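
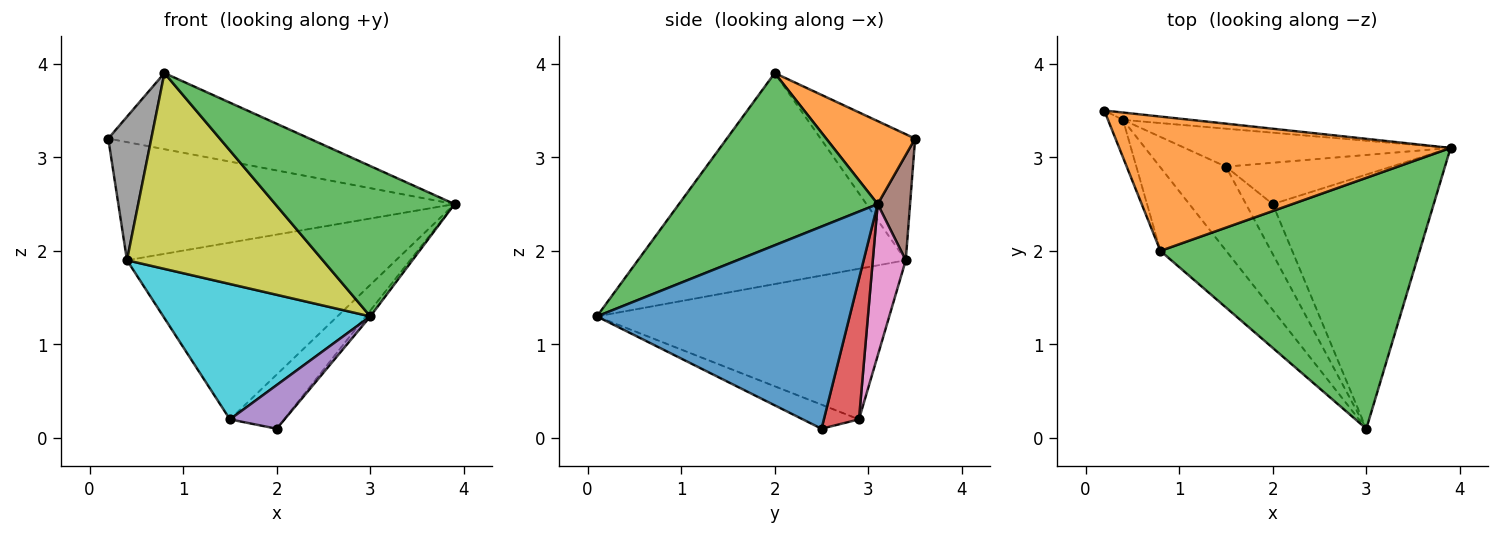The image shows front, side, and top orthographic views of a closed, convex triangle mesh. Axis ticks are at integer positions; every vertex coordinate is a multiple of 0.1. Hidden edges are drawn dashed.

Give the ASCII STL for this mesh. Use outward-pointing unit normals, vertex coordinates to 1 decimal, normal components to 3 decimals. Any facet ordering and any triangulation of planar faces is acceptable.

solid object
 facet normal 0.782 0.014 -0.623
  outer loop
   vertex 2.0 2.5 0.1
   vertex 3.9 3.1 2.5
   vertex 3.0 0.1 1.3
  endloop
 endfacet
 facet normal 0.213 0.482 0.850
  outer loop
   vertex 0.8 2.0 3.9
   vertex 3.9 3.1 2.5
   vertex 0.2 3.5 3.2
  endloop
 endfacet
 facet normal 0.495 -0.447 0.745
  outer loop
   vertex 0.8 2.0 3.9
   vertex 3.0 0.1 1.3
   vertex 3.9 3.1 2.5
  endloop
 endfacet
 facet normal 0.458 0.707 -0.539
  outer loop
   vertex 1.5 2.9 0.2
   vertex 3.9 3.1 2.5
   vertex 2.0 2.5 0.1
  endloop
 endfacet
 facet normal -0.561 -0.545 -0.623
  outer loop
   vertex 1.5 2.9 0.2
   vertex 2.0 2.5 0.1
   vertex 3.0 0.1 1.3
  endloop
 endfacet
 facet normal 0.096 0.993 -0.062
  outer loop
   vertex 0.4 3.4 1.9
   vertex 0.2 3.5 3.2
   vertex 3.9 3.1 2.5
  endloop
 endfacet
 facet normal 0.119 0.971 -0.209
  outer loop
   vertex 0.4 3.4 1.9
   vertex 3.9 3.1 2.5
   vertex 1.5 2.9 0.2
  endloop
 endfacet
 facet normal -0.905 -0.412 -0.107
  outer loop
   vertex 0.4 3.4 1.9
   vertex 0.8 2.0 3.9
   vertex 0.2 3.5 3.2
  endloop
 endfacet
 facet normal -0.783 -0.572 -0.244
  outer loop
   vertex 0.4 3.4 1.9
   vertex 3.0 0.1 1.3
   vertex 0.8 2.0 3.9
  endloop
 endfacet
 facet normal -0.768 -0.544 -0.337
  outer loop
   vertex 0.4 3.4 1.9
   vertex 1.5 2.9 0.2
   vertex 3.0 0.1 1.3
  endloop
 endfacet
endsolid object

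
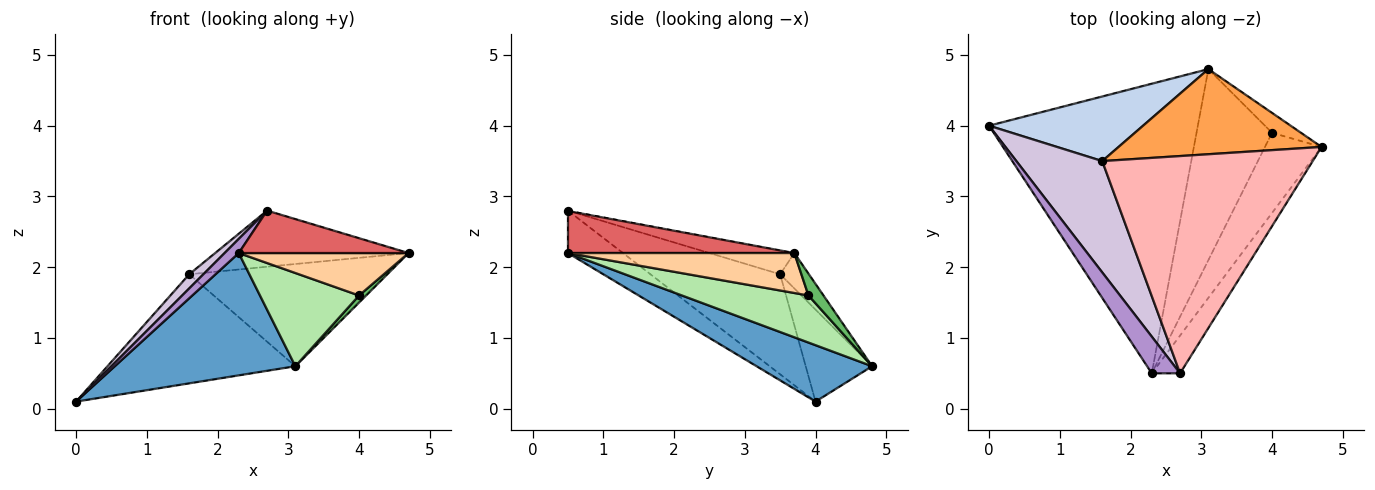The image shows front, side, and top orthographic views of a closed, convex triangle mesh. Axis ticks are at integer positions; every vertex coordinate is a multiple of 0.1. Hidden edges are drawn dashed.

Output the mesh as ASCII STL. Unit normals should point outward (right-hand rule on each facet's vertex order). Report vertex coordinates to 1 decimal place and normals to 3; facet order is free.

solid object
 facet normal 0.242 -0.378 -0.894
  outer loop
   vertex 3.1 4.8 0.6
   vertex 2.3 0.5 2.2
   vertex 0.0 4.0 0.1
  endloop
 endfacet
 facet normal -0.291 0.823 0.487
  outer loop
   vertex 1.6 3.5 1.9
   vertex 3.1 4.8 0.6
   vertex 0.0 4.0 0.1
  endloop
 endfacet
 facet normal -0.111 0.764 0.636
  outer loop
   vertex 1.6 3.5 1.9
   vertex 4.7 3.7 2.2
   vertex 3.1 4.8 0.6
  endloop
 endfacet
 facet normal 0.529 -0.397 -0.750
  outer loop
   vertex 4.0 3.9 1.6
   vertex 4.7 3.7 2.2
   vertex 2.3 0.5 2.2
  endloop
 endfacet
 facet normal 0.580 -0.273 -0.768
  outer loop
   vertex 4.0 3.9 1.6
   vertex 3.1 4.8 0.6
   vertex 4.7 3.7 2.2
  endloop
 endfacet
 facet normal 0.489 -0.383 -0.784
  outer loop
   vertex 4.0 3.9 1.6
   vertex 2.3 0.5 2.2
   vertex 3.1 4.8 0.6
  endloop
 endfacet
 facet normal 0.706 -0.529 -0.471
  outer loop
   vertex 2.7 0.5 2.8
   vertex 2.3 0.5 2.2
   vertex 4.7 3.7 2.2
  endloop
 endfacet
 facet normal -0.109 0.249 0.962
  outer loop
   vertex 2.7 0.5 2.8
   vertex 4.7 3.7 2.2
   vertex 1.6 3.5 1.9
  endloop
 endfacet
 facet normal -0.814 -0.209 0.542
  outer loop
   vertex 2.7 0.5 2.8
   vertex 0.0 4.0 0.1
   vertex 2.3 0.5 2.2
  endloop
 endfacet
 facet normal -0.756 -0.082 0.649
  outer loop
   vertex 2.7 0.5 2.8
   vertex 1.6 3.5 1.9
   vertex 0.0 4.0 0.1
  endloop
 endfacet
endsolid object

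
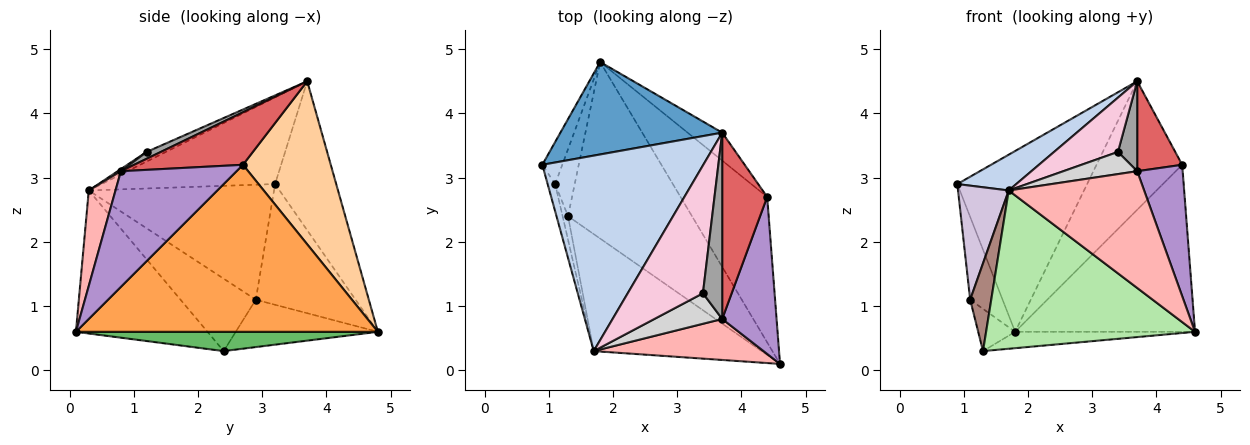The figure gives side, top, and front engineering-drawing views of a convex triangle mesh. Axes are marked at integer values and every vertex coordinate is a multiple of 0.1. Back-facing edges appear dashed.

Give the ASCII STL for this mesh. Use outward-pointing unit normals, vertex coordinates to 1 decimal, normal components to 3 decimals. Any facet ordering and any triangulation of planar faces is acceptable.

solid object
 facet normal -0.387 0.821 0.420
  outer loop
   vertex 1.8 4.8 0.6
   vertex 0.9 3.2 2.9
   vertex 3.7 3.7 4.5
  endloop
 endfacet
 facet normal -0.468 -0.159 0.869
  outer loop
   vertex 1.7 0.3 2.8
   vertex 3.7 3.7 4.5
   vertex 0.9 3.2 2.9
  endloop
 endfacet
 facet normal 0.785 0.467 -0.407
  outer loop
   vertex 4.4 2.7 3.2
   vertex 4.6 0.1 0.6
   vertex 1.8 4.8 0.6
  endloop
 endfacet
 facet normal 0.708 0.690 -0.150
  outer loop
   vertex 4.4 2.7 3.2
   vertex 1.8 4.8 0.6
   vertex 3.7 3.7 4.5
  endloop
 endfacet
 facet normal 0.153 0.091 -0.984
  outer loop
   vertex 1.3 2.4 0.3
   vertex 1.8 4.8 0.6
   vertex 4.6 0.1 0.6
  endloop
 endfacet
 facet normal -0.452 -0.717 -0.530
  outer loop
   vertex 1.3 2.4 0.3
   vertex 4.6 0.1 0.6
   vertex 1.7 0.3 2.8
  endloop
 endfacet
 facet normal 0.725 -0.300 0.621
  outer loop
   vertex 3.7 0.8 3.1
   vertex 4.4 2.7 3.2
   vertex 3.7 3.7 4.5
  endloop
 endfacet
 facet normal 0.183 -0.928 0.326
  outer loop
   vertex 3.7 0.8 3.1
   vertex 1.7 0.3 2.8
   vertex 4.6 0.1 0.6
  endloop
 endfacet
 facet normal 0.853 -0.335 0.401
  outer loop
   vertex 3.7 0.8 3.1
   vertex 4.6 0.1 0.6
   vertex 4.4 2.7 3.2
  endloop
 endfacet
 facet normal -0.963 -0.263 -0.063
  outer loop
   vertex 1.1 2.9 1.1
   vertex 1.7 0.3 2.8
   vertex 0.9 3.2 2.9
  endloop
 endfacet
 facet normal -0.960 -0.269 -0.072
  outer loop
   vertex 1.1 2.9 1.1
   vertex 1.3 2.4 0.3
   vertex 1.7 0.3 2.8
  endloop
 endfacet
 facet normal -0.940 0.305 -0.155
  outer loop
   vertex 1.1 2.9 1.1
   vertex 0.9 3.2 2.9
   vertex 1.8 4.8 0.6
  endloop
 endfacet
 facet normal -0.899 0.234 -0.371
  outer loop
   vertex 1.1 2.9 1.1
   vertex 1.8 4.8 0.6
   vertex 1.3 2.4 0.3
  endloop
 endfacet
 facet normal -0.117 -0.388 0.914
  outer loop
   vertex 3.4 1.2 3.4
   vertex 3.7 3.7 4.5
   vertex 1.7 0.3 2.8
  endloop
 endfacet
 facet normal 0.306 -0.414 0.857
  outer loop
   vertex 3.4 1.2 3.4
   vertex 3.7 0.8 3.1
   vertex 3.7 3.7 4.5
  endloop
 endfacet
 facet normal 0.026 -0.587 0.809
  outer loop
   vertex 3.4 1.2 3.4
   vertex 1.7 0.3 2.8
   vertex 3.7 0.8 3.1
  endloop
 endfacet
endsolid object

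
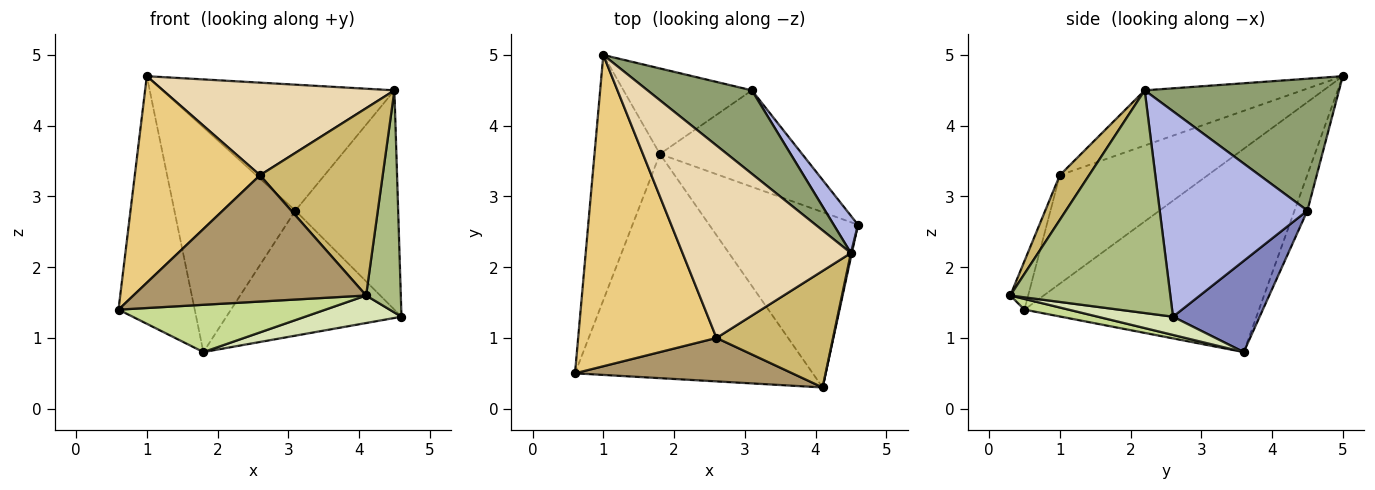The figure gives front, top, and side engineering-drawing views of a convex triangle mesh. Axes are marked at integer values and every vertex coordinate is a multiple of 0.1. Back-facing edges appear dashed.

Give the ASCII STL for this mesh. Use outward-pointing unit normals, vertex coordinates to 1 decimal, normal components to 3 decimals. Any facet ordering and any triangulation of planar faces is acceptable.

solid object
 facet normal -0.909 0.295 -0.293
  outer loop
   vertex 1.8 3.6 0.8
   vertex 0.6 0.5 1.4
   vertex 1.0 5.0 4.7
  endloop
 endfacet
 facet normal 0.365 0.737 -0.569
  outer loop
   vertex 3.1 4.5 2.8
   vertex 4.6 2.6 1.3
   vertex 1.8 3.6 0.8
  endloop
 endfacet
 facet normal -0.099 0.930 -0.354
  outer loop
   vertex 3.1 4.5 2.8
   vertex 1.8 3.6 0.8
   vertex 1.0 5.0 4.7
  endloop
 endfacet
 facet normal 0.817 0.569 0.097
  outer loop
   vertex 3.1 4.5 2.8
   vertex 4.5 2.2 4.5
   vertex 4.6 2.6 1.3
  endloop
 endfacet
 facet normal 0.573 0.683 0.453
  outer loop
   vertex 3.1 4.5 2.8
   vertex 1.0 5.0 4.7
   vertex 4.5 2.2 4.5
  endloop
 endfacet
 facet normal 0.977 -0.212 0.004
  outer loop
   vertex 4.1 0.3 1.6
   vertex 4.6 2.6 1.3
   vertex 4.5 2.2 4.5
  endloop
 endfacet
 facet normal 0.044 -0.206 -0.978
  outer loop
   vertex 4.1 0.3 1.6
   vertex 0.6 0.5 1.4
   vertex 1.8 3.6 0.8
  endloop
 endfacet
 facet normal 0.120 -0.154 -0.981
  outer loop
   vertex 4.1 0.3 1.6
   vertex 1.8 3.6 0.8
   vertex 4.6 2.6 1.3
  endloop
 endfacet
 facet normal -0.072 -0.943 0.324
  outer loop
   vertex 2.6 1.0 3.3
   vertex 0.6 0.5 1.4
   vertex 4.1 0.3 1.6
  endloop
 endfacet
 facet normal 0.199 -0.832 0.518
  outer loop
   vertex 2.6 1.0 3.3
   vertex 4.1 0.3 1.6
   vertex 4.5 2.2 4.5
  endloop
 endfacet
 facet normal -0.547 -0.463 0.698
  outer loop
   vertex 2.6 1.0 3.3
   vertex 1.0 5.0 4.7
   vertex 0.6 0.5 1.4
  endloop
 endfacet
 facet normal -0.283 -0.416 0.864
  outer loop
   vertex 2.6 1.0 3.3
   vertex 4.5 2.2 4.5
   vertex 1.0 5.0 4.7
  endloop
 endfacet
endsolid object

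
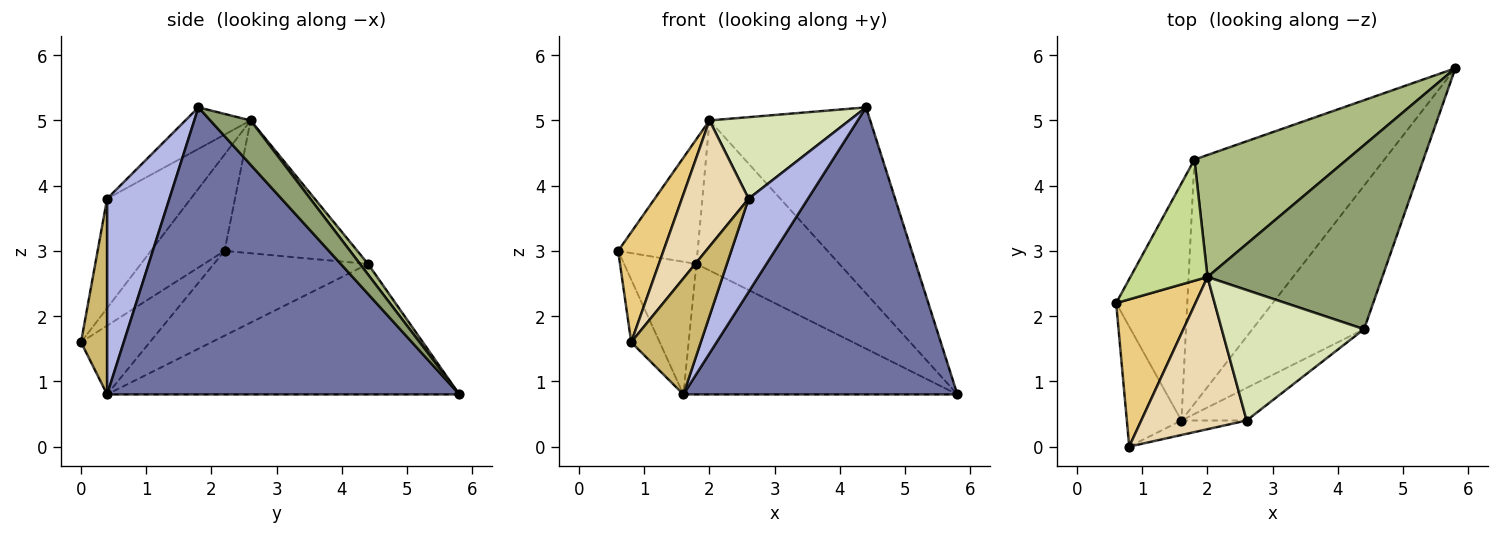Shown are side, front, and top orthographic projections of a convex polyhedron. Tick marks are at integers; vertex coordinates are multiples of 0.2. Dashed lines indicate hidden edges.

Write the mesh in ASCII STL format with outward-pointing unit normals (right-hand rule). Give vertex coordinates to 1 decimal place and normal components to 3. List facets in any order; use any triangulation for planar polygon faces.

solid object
 facet normal 0.755 -0.587 -0.293
  outer loop
   vertex 1.6 0.4 0.8
   vertex 5.8 5.8 0.8
   vertex 4.4 1.8 5.2
  endloop
 endfacet
 facet normal -0.721 0.338 -0.605
  outer loop
   vertex 1.8 4.4 2.8
   vertex 1.6 0.4 0.8
   vertex 0.6 2.2 3.0
  endloop
 endfacet
 facet normal -0.518 0.403 -0.754
  outer loop
   vertex 1.8 4.4 2.8
   vertex 5.8 5.8 0.8
   vertex 1.6 0.4 0.8
  endloop
 endfacet
 facet normal 0.704 -0.670 -0.235
  outer loop
   vertex 2.6 0.4 3.8
   vertex 1.6 0.4 0.8
   vertex 4.4 1.8 5.2
  endloop
 endfacet
 facet normal 0.176 0.700 0.692
  outer loop
   vertex 2.0 2.6 5.0
   vertex 4.4 1.8 5.2
   vertex 5.8 5.8 0.8
  endloop
 endfacet
 facet normal 0.044 0.775 0.630
  outer loop
   vertex 2.0 2.6 5.0
   vertex 5.8 5.8 0.8
   vertex 1.8 4.4 2.8
  endloop
 endfacet
 facet normal -0.768 0.460 0.446
  outer loop
   vertex 2.0 2.6 5.0
   vertex 1.8 4.4 2.8
   vertex 0.6 2.2 3.0
  endloop
 endfacet
 facet normal -0.240 -0.514 0.823
  outer loop
   vertex 2.0 2.6 5.0
   vertex 2.6 0.4 3.8
   vertex 4.4 1.8 5.2
  endloop
 endfacet
 facet normal -0.745 0.308 -0.591
  outer loop
   vertex 0.8 0.0 1.6
   vertex 0.6 2.2 3.0
   vertex 1.6 0.4 0.8
  endloop
 endfacet
 facet normal 0.349 -0.930 -0.116
  outer loop
   vertex 0.8 0.0 1.6
   vertex 1.6 0.4 0.8
   vertex 2.6 0.4 3.8
  endloop
 endfacet
 facet normal -0.698 -0.429 0.574
  outer loop
   vertex 0.8 0.0 1.6
   vertex 2.0 2.6 5.0
   vertex 0.6 2.2 3.0
  endloop
 endfacet
 facet normal -0.624 -0.498 0.601
  outer loop
   vertex 0.8 0.0 1.6
   vertex 2.6 0.4 3.8
   vertex 2.0 2.6 5.0
  endloop
 endfacet
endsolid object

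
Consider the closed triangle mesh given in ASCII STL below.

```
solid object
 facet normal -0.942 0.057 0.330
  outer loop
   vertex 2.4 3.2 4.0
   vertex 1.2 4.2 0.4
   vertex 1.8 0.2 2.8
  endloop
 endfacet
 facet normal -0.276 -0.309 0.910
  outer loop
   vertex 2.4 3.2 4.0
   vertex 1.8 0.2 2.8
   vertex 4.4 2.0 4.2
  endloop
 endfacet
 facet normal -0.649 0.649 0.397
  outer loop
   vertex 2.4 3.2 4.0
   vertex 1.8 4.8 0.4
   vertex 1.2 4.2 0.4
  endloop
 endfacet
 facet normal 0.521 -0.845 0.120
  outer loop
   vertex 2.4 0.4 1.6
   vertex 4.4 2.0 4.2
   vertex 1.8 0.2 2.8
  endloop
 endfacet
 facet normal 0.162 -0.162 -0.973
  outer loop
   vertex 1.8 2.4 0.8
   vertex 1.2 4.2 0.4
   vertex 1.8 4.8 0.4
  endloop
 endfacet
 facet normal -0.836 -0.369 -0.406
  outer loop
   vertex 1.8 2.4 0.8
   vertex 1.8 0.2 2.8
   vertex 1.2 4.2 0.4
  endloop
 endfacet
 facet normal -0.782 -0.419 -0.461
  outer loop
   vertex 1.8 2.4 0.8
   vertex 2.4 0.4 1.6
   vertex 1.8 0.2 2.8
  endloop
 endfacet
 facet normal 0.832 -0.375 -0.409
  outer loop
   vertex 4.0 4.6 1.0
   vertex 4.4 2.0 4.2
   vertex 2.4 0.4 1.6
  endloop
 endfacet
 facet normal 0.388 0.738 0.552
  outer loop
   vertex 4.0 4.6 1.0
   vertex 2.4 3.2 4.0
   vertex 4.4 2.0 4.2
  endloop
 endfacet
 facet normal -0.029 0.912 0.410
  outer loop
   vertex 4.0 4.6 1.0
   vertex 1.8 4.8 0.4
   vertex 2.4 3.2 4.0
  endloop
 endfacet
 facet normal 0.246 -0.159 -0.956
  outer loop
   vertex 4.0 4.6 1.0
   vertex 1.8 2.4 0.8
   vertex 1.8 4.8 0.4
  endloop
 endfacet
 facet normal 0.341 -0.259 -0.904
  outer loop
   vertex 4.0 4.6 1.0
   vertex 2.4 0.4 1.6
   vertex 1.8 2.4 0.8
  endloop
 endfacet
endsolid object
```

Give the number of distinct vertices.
8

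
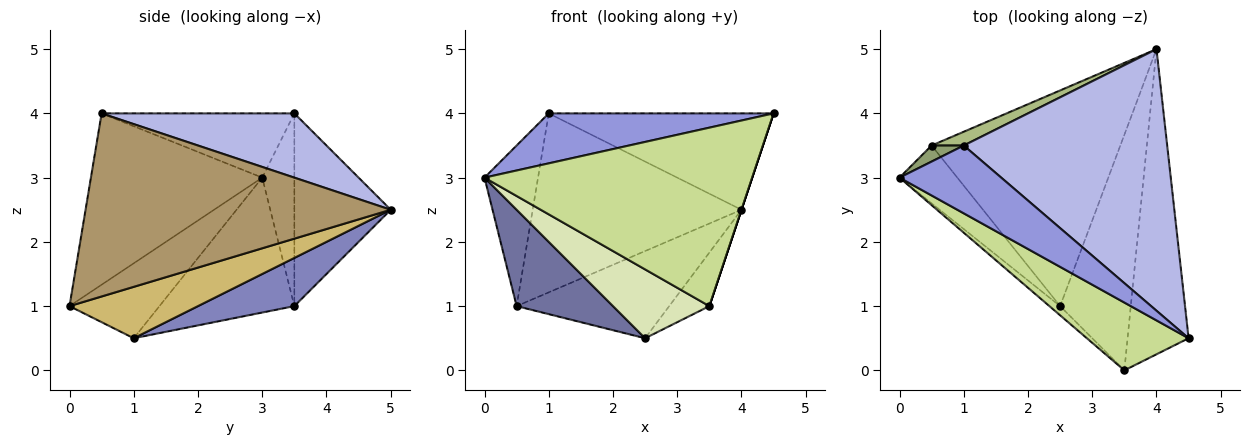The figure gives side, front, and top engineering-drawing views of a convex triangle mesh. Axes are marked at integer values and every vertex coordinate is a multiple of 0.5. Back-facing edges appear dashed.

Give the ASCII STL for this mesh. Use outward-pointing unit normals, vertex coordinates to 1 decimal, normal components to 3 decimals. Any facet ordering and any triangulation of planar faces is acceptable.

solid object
 facet normal -0.768 -0.549 -0.329
  outer loop
   vertex 0.5 3.5 1.0
   vertex 2.5 1.0 0.5
   vertex 0.0 3.0 3.0
  endloop
 endfacet
 facet normal 0.230 0.365 -0.902
  outer loop
   vertex 0.5 3.5 1.0
   vertex 4.0 5.0 2.5
   vertex 2.5 1.0 0.5
  endloop
 endfacet
 facet normal -0.453 -0.529 0.718
  outer loop
   vertex 1.0 3.5 4.0
   vertex 0.0 3.0 3.0
   vertex 4.5 0.5 4.0
  endloop
 endfacet
 facet normal 0.284 0.331 0.900
  outer loop
   vertex 1.0 3.5 4.0
   vertex 4.5 0.5 4.0
   vertex 4.0 5.0 2.5
  endloop
 endfacet
 facet normal -0.513 0.854 0.085
  outer loop
   vertex 1.0 3.5 4.0
   vertex 0.5 3.5 1.0
   vertex 0.0 3.0 3.0
  endloop
 endfacet
 facet normal -0.418 0.906 0.070
  outer loop
   vertex 1.0 3.5 4.0
   vertex 4.0 5.0 2.5
   vertex 0.5 3.5 1.0
  endloop
 endfacet
 facet normal -0.513 -0.802 0.305
  outer loop
   vertex 3.5 0.0 1.0
   vertex 4.5 0.5 4.0
   vertex 0.0 3.0 3.0
  endloop
 endfacet
 facet normal -0.679 -0.728 -0.097
  outer loop
   vertex 3.5 0.0 1.0
   vertex 0.0 3.0 3.0
   vertex 2.5 1.0 0.5
  endloop
 endfacet
 facet normal 0.949 0.000 -0.316
  outer loop
   vertex 3.5 0.0 1.0
   vertex 4.0 5.0 2.5
   vertex 4.5 0.5 4.0
  endloop
 endfacet
 facet normal 0.578 0.181 -0.795
  outer loop
   vertex 3.5 0.0 1.0
   vertex 2.5 1.0 0.5
   vertex 4.0 5.0 2.5
  endloop
 endfacet
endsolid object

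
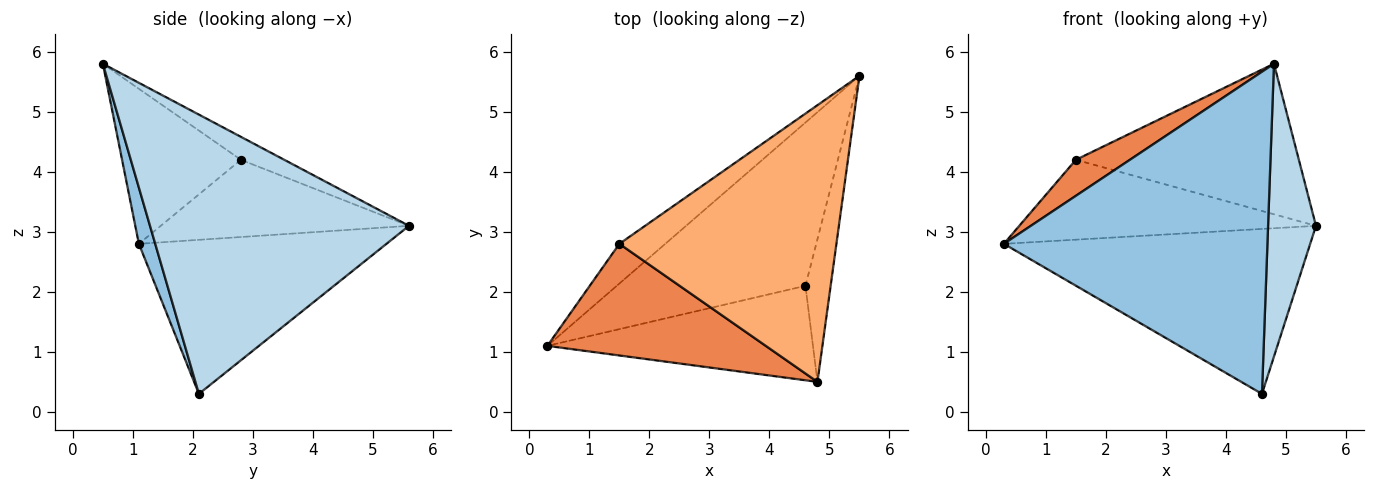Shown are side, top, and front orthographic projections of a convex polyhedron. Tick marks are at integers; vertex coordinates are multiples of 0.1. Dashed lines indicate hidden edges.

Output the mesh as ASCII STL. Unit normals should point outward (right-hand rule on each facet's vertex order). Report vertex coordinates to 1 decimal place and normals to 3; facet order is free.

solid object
 facet normal -0.498 0.616 -0.610
  outer loop
   vertex 4.6 2.1 0.3
   vertex 0.3 1.1 2.8
   vertex 5.5 5.6 3.1
  endloop
 endfacet
 facet normal 0.059 -0.958 -0.281
  outer loop
   vertex 4.6 2.1 0.3
   vertex 4.8 0.5 5.8
   vertex 0.3 1.1 2.8
  endloop
 endfacet
 facet normal 0.979 -0.181 -0.088
  outer loop
   vertex 4.6 2.1 0.3
   vertex 5.5 5.6 3.1
   vertex 4.8 0.5 5.8
  endloop
 endfacet
 facet normal -0.600 0.717 -0.356
  outer loop
   vertex 1.5 2.8 4.2
   vertex 5.5 5.6 3.1
   vertex 0.3 1.1 2.8
  endloop
 endfacet
 facet normal -0.560 -0.254 0.789
  outer loop
   vertex 1.5 2.8 4.2
   vertex 0.3 1.1 2.8
   vertex 4.8 0.5 5.8
  endloop
 endfacet
 facet normal -0.092 0.476 0.875
  outer loop
   vertex 1.5 2.8 4.2
   vertex 4.8 0.5 5.8
   vertex 5.5 5.6 3.1
  endloop
 endfacet
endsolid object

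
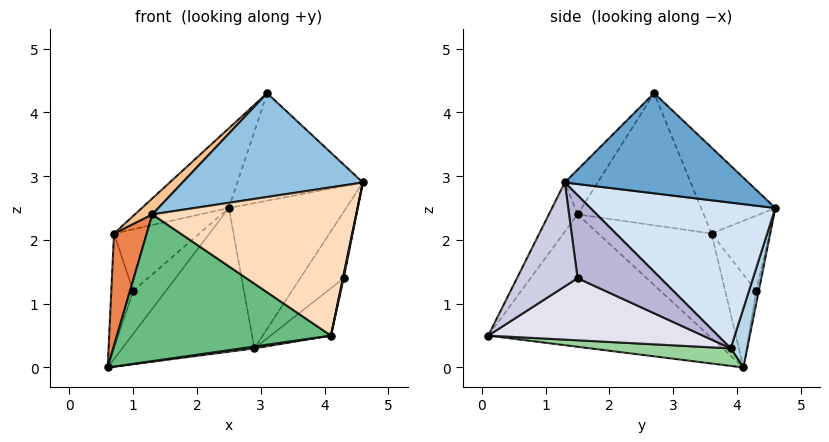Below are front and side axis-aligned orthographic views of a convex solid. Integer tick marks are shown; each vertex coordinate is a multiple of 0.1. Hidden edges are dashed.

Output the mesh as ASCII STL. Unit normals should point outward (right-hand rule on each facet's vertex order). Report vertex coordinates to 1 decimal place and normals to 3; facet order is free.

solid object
 facet normal 0.786 0.537 0.305
  outer loop
   vertex 3.1 2.7 4.3
   vertex 4.6 1.3 2.9
   vertex 2.5 4.6 2.5
  endloop
 endfacet
 facet normal -0.141 -0.771 0.621
  outer loop
   vertex 1.3 1.5 2.4
   vertex 4.6 1.3 2.9
   vertex 3.1 2.7 4.3
  endloop
 endfacet
 facet normal 0.119 0.952 -0.281
  outer loop
   vertex 2.9 3.9 0.3
   vertex 0.6 4.1 0.0
   vertex 2.5 4.6 2.5
  endloop
 endfacet
 facet normal 0.844 0.535 -0.017
  outer loop
   vertex 2.9 3.9 0.3
   vertex 2.5 4.6 2.5
   vertex 4.6 1.3 2.9
  endloop
 endfacet
 facet normal -0.961 -0.277 -0.020
  outer loop
   vertex 0.7 3.6 2.1
   vertex 0.6 4.1 0.0
   vertex 1.3 1.5 2.4
  endloop
 endfacet
 facet normal -0.455 0.533 0.714
  outer loop
   vertex 0.7 3.6 2.1
   vertex 3.1 2.7 4.3
   vertex 2.5 4.6 2.5
  endloop
 endfacet
 facet normal -0.692 -0.095 0.716
  outer loop
   vertex 0.7 3.6 2.1
   vertex 1.3 1.5 2.4
   vertex 3.1 2.7 4.3
  endloop
 endfacet
 facet normal -0.123 -0.877 0.464
  outer loop
   vertex 4.1 0.1 0.5
   vertex 4.6 1.3 2.9
   vertex 1.3 1.5 2.4
  endloop
 endfacet
 facet normal -0.630 -0.611 -0.478
  outer loop
   vertex 4.1 0.1 0.5
   vertex 1.3 1.5 2.4
   vertex 0.6 4.1 0.0
  endloop
 endfacet
 facet normal 0.128 -0.012 -0.992
  outer loop
   vertex 4.1 0.1 0.5
   vertex 0.6 4.1 0.0
   vertex 2.9 3.9 0.3
  endloop
 endfacet
 facet normal -0.077 0.987 -0.139
  outer loop
   vertex 1.0 4.3 1.2
   vertex 2.5 4.6 2.5
   vertex 0.6 4.1 0.0
  endloop
 endfacet
 facet normal -0.805 0.568 0.174
  outer loop
   vertex 1.0 4.3 1.2
   vertex 0.6 4.1 0.0
   vertex 0.7 3.6 2.1
  endloop
 endfacet
 facet normal -0.511 0.753 0.415
  outer loop
   vertex 1.0 4.3 1.2
   vertex 0.7 3.6 2.1
   vertex 2.5 4.6 2.5
  endloop
 endfacet
 facet normal 0.880 0.461 -0.115
  outer loop
   vertex 4.3 1.5 1.4
   vertex 2.9 3.9 0.3
   vertex 4.6 1.3 2.9
  endloop
 endfacet
 facet normal 0.980 -0.013 -0.198
  outer loop
   vertex 4.3 1.5 1.4
   vertex 4.6 1.3 2.9
   vertex 4.1 0.1 0.5
  endloop
 endfacet
 facet normal 0.813 0.228 -0.536
  outer loop
   vertex 4.3 1.5 1.4
   vertex 4.1 0.1 0.5
   vertex 2.9 3.9 0.3
  endloop
 endfacet
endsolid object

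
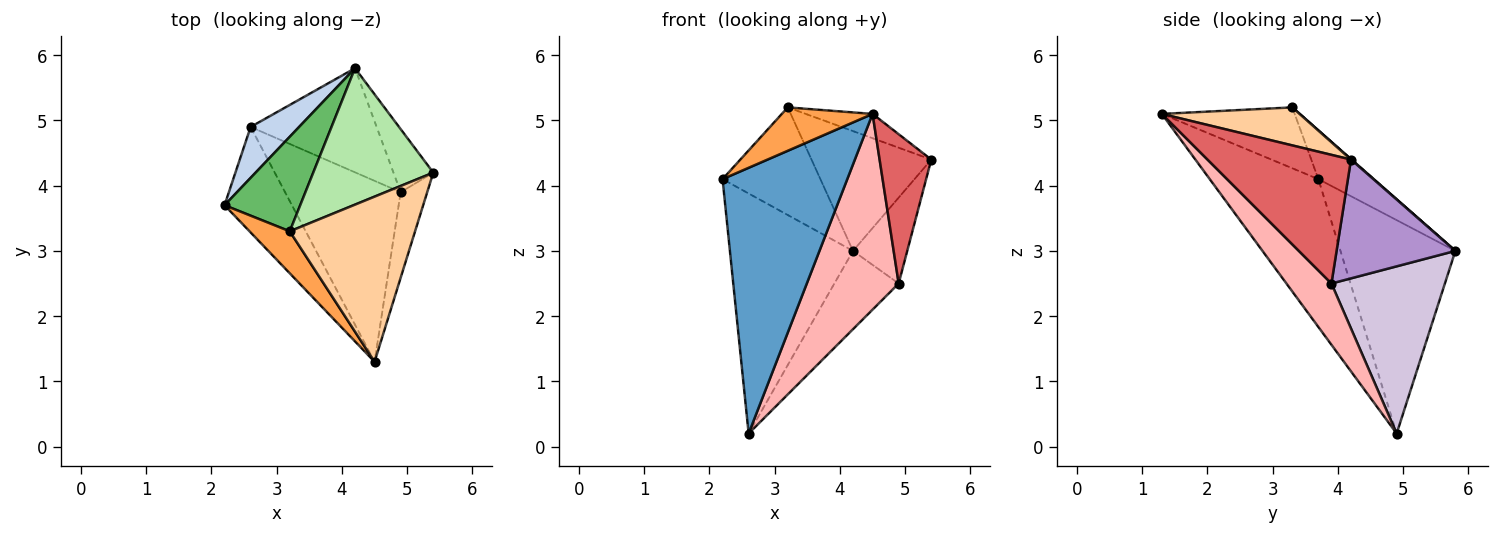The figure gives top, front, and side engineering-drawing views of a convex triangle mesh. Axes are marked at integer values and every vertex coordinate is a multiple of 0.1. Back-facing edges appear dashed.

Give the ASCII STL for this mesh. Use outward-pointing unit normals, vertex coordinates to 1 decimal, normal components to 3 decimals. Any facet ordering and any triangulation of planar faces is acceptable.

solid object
 facet normal -0.629 -0.722 -0.287
  outer loop
   vertex 2.6 4.9 0.2
   vertex 4.5 1.3 5.1
   vertex 2.2 3.7 4.1
  endloop
 endfacet
 facet normal -0.674 0.722 0.153
  outer loop
   vertex 4.2 5.8 3.0
   vertex 2.6 4.9 0.2
   vertex 2.2 3.7 4.1
  endloop
 endfacet
 facet normal -0.725 -0.495 0.479
  outer loop
   vertex 3.2 3.3 5.2
   vertex 2.2 3.7 4.1
   vertex 4.5 1.3 5.1
  endloop
 endfacet
 facet normal 0.288 0.139 0.948
  outer loop
   vertex 3.2 3.3 5.2
   vertex 4.5 1.3 5.1
   vertex 5.4 4.2 4.4
  endloop
 endfacet
 facet normal -0.392 0.691 0.607
  outer loop
   vertex 3.2 3.3 5.2
   vertex 4.2 5.8 3.0
   vertex 2.2 3.7 4.1
  endloop
 endfacet
 facet normal 0.003 0.660 0.751
  outer loop
   vertex 3.2 3.3 5.2
   vertex 5.4 4.2 4.4
   vertex 4.2 5.8 3.0
  endloop
 endfacet
 facet normal 0.924 -0.333 -0.191
  outer loop
   vertex 4.9 3.9 2.5
   vertex 5.4 4.2 4.4
   vertex 4.5 1.3 5.1
  endloop
 endfacet
 facet normal 0.338 -0.691 -0.639
  outer loop
   vertex 4.9 3.9 2.5
   vertex 4.5 1.3 5.1
   vertex 2.6 4.9 0.2
  endloop
 endfacet
 facet normal 0.870 0.397 -0.292
  outer loop
   vertex 4.9 3.9 2.5
   vertex 4.2 5.8 3.0
   vertex 5.4 4.2 4.4
  endloop
 endfacet
 facet normal 0.728 0.412 -0.548
  outer loop
   vertex 4.9 3.9 2.5
   vertex 2.6 4.9 0.2
   vertex 4.2 5.8 3.0
  endloop
 endfacet
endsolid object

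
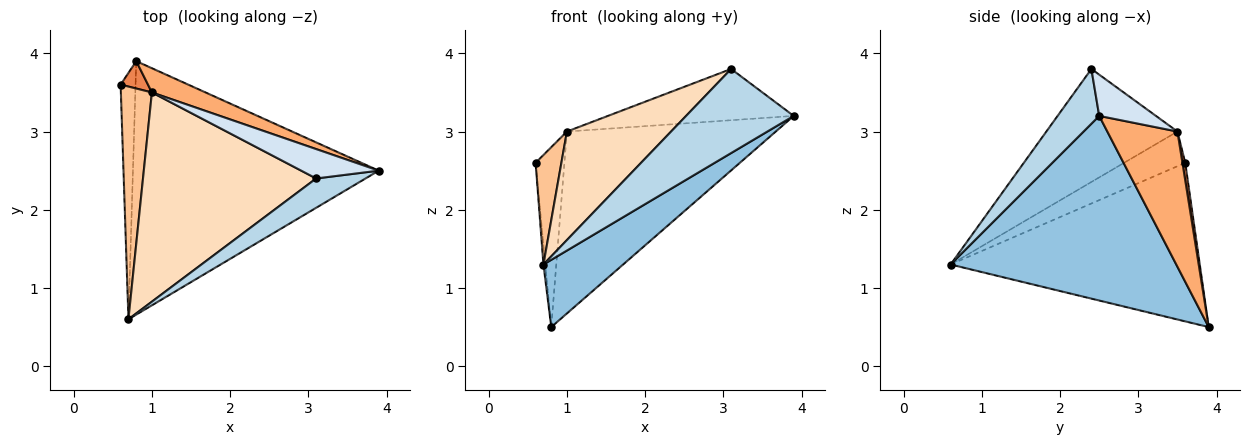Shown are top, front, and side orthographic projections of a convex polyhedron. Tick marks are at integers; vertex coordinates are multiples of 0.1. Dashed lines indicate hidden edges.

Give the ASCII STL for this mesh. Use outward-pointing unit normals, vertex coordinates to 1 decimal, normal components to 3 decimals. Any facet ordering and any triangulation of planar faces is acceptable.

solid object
 facet normal -0.996 0.007 -0.094
  outer loop
   vertex 0.8 3.9 0.5
   vertex 0.7 0.6 1.3
   vertex 0.6 3.6 2.6
  endloop
 endfacet
 facet normal 0.588 -0.207 -0.782
  outer loop
   vertex 0.8 3.9 0.5
   vertex 3.9 2.5 3.2
   vertex 0.7 0.6 1.3
  endloop
 endfacet
 facet normal 0.343 -0.887 0.309
  outer loop
   vertex 3.1 2.4 3.8
   vertex 0.7 0.6 1.3
   vertex 3.9 2.5 3.2
  endloop
 endfacet
 facet normal 0.256 0.839 0.481
  outer loop
   vertex 1.0 3.5 3.0
   vertex 3.1 2.4 3.8
   vertex 3.9 2.5 3.2
  endloop
 endfacet
 facet normal 0.096 0.984 0.150
  outer loop
   vertex 1.0 3.5 3.0
   vertex 0.8 3.9 0.5
   vertex 0.6 3.6 2.6
  endloop
 endfacet
 facet normal 0.316 0.941 0.125
  outer loop
   vertex 1.0 3.5 3.0
   vertex 3.9 2.5 3.2
   vertex 0.8 3.9 0.5
  endloop
 endfacet
 facet normal -0.711 -0.299 0.636
  outer loop
   vertex 1.0 3.5 3.0
   vertex 0.6 3.6 2.6
   vertex 0.7 0.6 1.3
  endloop
 endfacet
 facet normal -0.501 -0.398 0.768
  outer loop
   vertex 1.0 3.5 3.0
   vertex 0.7 0.6 1.3
   vertex 3.1 2.4 3.8
  endloop
 endfacet
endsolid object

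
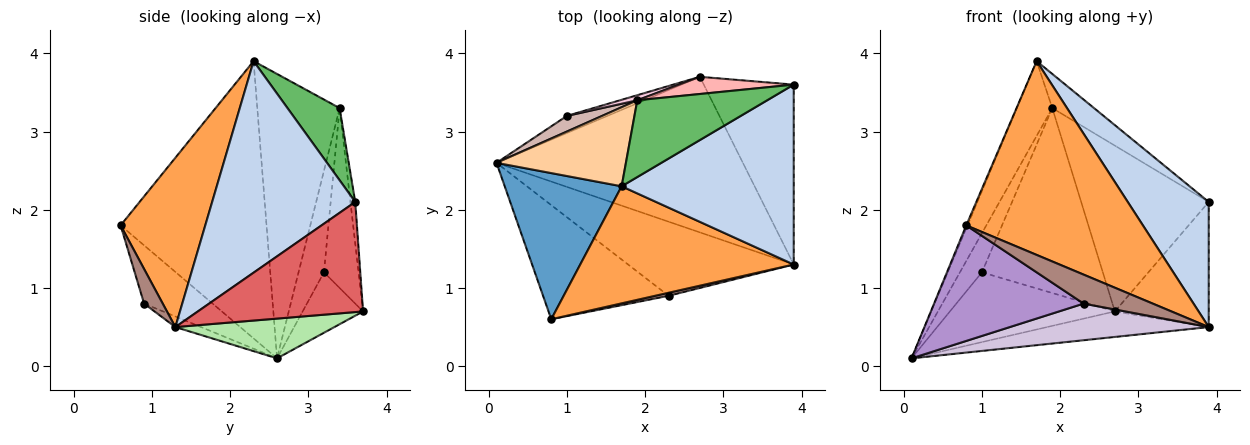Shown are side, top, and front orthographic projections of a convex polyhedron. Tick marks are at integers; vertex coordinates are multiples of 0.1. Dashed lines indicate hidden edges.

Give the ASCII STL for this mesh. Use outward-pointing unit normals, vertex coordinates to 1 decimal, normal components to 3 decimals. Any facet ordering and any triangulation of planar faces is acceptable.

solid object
 facet normal -0.921 0.008 0.389
  outer loop
   vertex 1.7 2.3 3.9
   vertex 0.1 2.6 0.1
   vertex 0.8 0.6 1.8
  endloop
 endfacet
 facet normal 0.710 -0.402 0.578
  outer loop
   vertex 3.9 1.3 0.5
   vertex 3.9 3.6 2.1
   vertex 1.7 2.3 3.9
  endloop
 endfacet
 facet normal 0.379 -0.792 0.478
  outer loop
   vertex 3.9 1.3 0.5
   vertex 1.7 2.3 3.9
   vertex 0.8 0.6 1.8
  endloop
 endfacet
 facet normal -0.848 0.364 0.386
  outer loop
   vertex 1.9 3.4 3.3
   vertex 0.1 2.6 0.1
   vertex 1.7 2.3 3.9
  endloop
 endfacet
 facet normal 0.453 0.362 0.815
  outer loop
   vertex 1.9 3.4 3.3
   vertex 1.7 2.3 3.9
   vertex 3.9 3.6 2.1
  endloop
 endfacet
 facet normal 0.157 0.160 -0.975
  outer loop
   vertex 2.7 3.7 0.7
   vertex 3.9 1.3 0.5
   vertex 0.1 2.6 0.1
  endloop
 endfacet
 facet normal 0.709 0.403 -0.579
  outer loop
   vertex 2.7 3.7 0.7
   vertex 3.9 3.6 2.1
   vertex 3.9 1.3 0.5
  endloop
 endfacet
 facet normal -0.038 0.994 0.103
  outer loop
   vertex 2.7 3.7 0.7
   vertex 1.9 3.4 3.3
   vertex 3.9 3.6 2.1
  endloop
 endfacet
 facet normal -0.310 -0.676 -0.668
  outer loop
   vertex 2.3 0.9 0.8
   vertex 0.8 0.6 1.8
   vertex 0.1 2.6 0.1
  endloop
 endfacet
 facet normal -0.057 -0.443 -0.895
  outer loop
   vertex 2.3 0.9 0.8
   vertex 0.1 2.6 0.1
   vertex 3.9 1.3 0.5
  endloop
 endfacet
 facet normal 0.259 -0.961 0.100
  outer loop
   vertex 2.3 0.9 0.8
   vertex 3.9 1.3 0.5
   vertex 0.8 0.6 1.8
  endloop
 endfacet
 facet normal -0.732 0.633 0.253
  outer loop
   vertex 1.0 3.2 1.2
   vertex 0.1 2.6 0.1
   vertex 1.9 3.4 3.3
  endloop
 endfacet
 facet normal -0.335 0.915 -0.225
  outer loop
   vertex 1.0 3.2 1.2
   vertex 2.7 3.7 0.7
   vertex 0.1 2.6 0.1
  endloop
 endfacet
 facet normal -0.275 0.961 0.026
  outer loop
   vertex 1.0 3.2 1.2
   vertex 1.9 3.4 3.3
   vertex 2.7 3.7 0.7
  endloop
 endfacet
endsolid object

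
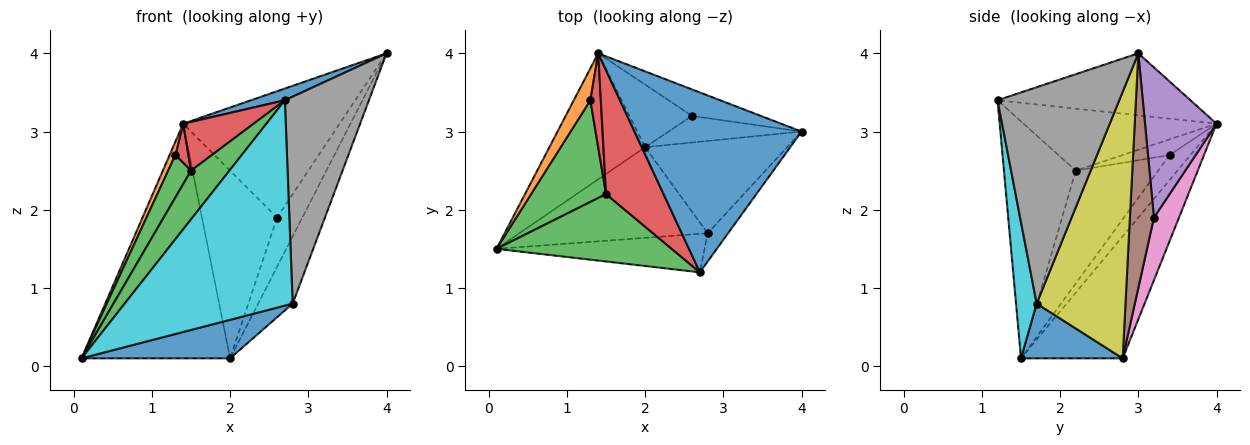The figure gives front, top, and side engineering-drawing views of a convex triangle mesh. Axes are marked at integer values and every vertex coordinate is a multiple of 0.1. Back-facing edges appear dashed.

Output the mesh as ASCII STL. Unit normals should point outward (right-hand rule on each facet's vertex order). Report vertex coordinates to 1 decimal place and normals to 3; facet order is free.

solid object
 facet normal -0.347 -0.061 0.936
  outer loop
   vertex 2.7 1.2 3.4
   vertex 4.0 3.0 4.0
   vertex 1.4 4.0 3.1
  endloop
 endfacet
 facet normal -0.516 0.755 -0.405
  outer loop
   vertex 2.0 2.8 0.1
   vertex 0.1 1.5 0.1
   vertex 1.4 4.0 3.1
  endloop
 endfacet
 facet normal -0.739 -0.395 0.546
  outer loop
   vertex 1.5 2.2 2.5
   vertex 0.1 1.5 0.1
   vertex 2.7 1.2 3.4
  endloop
 endfacet
 facet normal -0.708 -0.258 0.657
  outer loop
   vertex 1.5 2.2 2.5
   vertex 2.7 1.2 3.4
   vertex 1.4 4.0 3.1
  endloop
 endfacet
 facet normal 0.408 0.893 -0.187
  outer loop
   vertex 2.6 3.2 1.9
   vertex 1.4 4.0 3.1
   vertex 4.0 3.0 4.0
  endloop
 endfacet
 facet normal 0.642 0.674 -0.364
  outer loop
   vertex 2.6 3.2 1.9
   vertex 4.0 3.0 4.0
   vertex 2.0 2.8 0.1
  endloop
 endfacet
 facet normal 0.302 0.905 -0.302
  outer loop
   vertex 2.6 3.2 1.9
   vertex 2.0 2.8 0.1
   vertex 1.4 4.0 3.1
  endloop
 endfacet
 facet normal 0.820 -0.567 -0.077
  outer loop
   vertex 2.8 1.7 0.8
   vertex 4.0 3.0 4.0
   vertex 2.7 1.2 3.4
  endloop
 endfacet
 facet normal 0.835 0.324 -0.445
  outer loop
   vertex 2.8 1.7 0.8
   vertex 2.0 2.8 0.1
   vertex 4.0 3.0 4.0
  endloop
 endfacet
 facet normal 0.120 -0.976 -0.183
  outer loop
   vertex 2.8 1.7 0.8
   vertex 2.7 1.2 3.4
   vertex 0.1 1.5 0.1
  endloop
 endfacet
 facet normal 0.258 -0.378 -0.889
  outer loop
   vertex 2.8 1.7 0.8
   vertex 0.1 1.5 0.1
   vertex 2.0 2.8 0.1
  endloop
 endfacet
 facet normal -0.813 -0.223 0.538
  outer loop
   vertex 1.3 3.4 2.7
   vertex 1.4 4.0 3.1
   vertex 0.1 1.5 0.1
  endloop
 endfacet
 facet normal -0.812 -0.225 0.539
  outer loop
   vertex 1.3 3.4 2.7
   vertex 0.1 1.5 0.1
   vertex 1.5 2.2 2.5
  endloop
 endfacet
 facet normal -0.811 -0.225 0.540
  outer loop
   vertex 1.3 3.4 2.7
   vertex 1.5 2.2 2.5
   vertex 1.4 4.0 3.1
  endloop
 endfacet
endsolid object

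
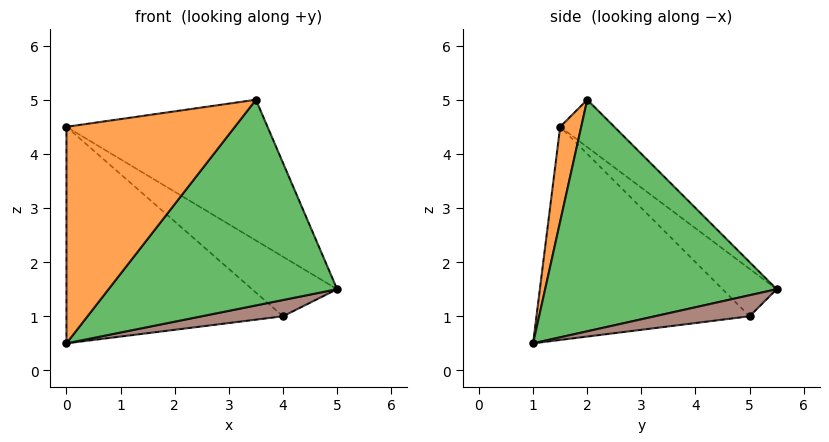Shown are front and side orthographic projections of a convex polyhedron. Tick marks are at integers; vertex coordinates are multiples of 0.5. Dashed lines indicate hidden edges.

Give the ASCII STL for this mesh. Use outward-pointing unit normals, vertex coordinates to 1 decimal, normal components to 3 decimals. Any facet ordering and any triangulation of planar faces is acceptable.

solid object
 facet normal -0.198 0.734 0.649
  outer loop
   vertex 3.5 2.0 5.0
   vertex 5.0 5.5 1.5
   vertex 0.0 1.5 4.5
  endloop
 endfacet
 facet normal 0.123 -0.985 0.123
  outer loop
   vertex 0.0 1.0 0.5
   vertex 3.5 2.0 5.0
   vertex 0.0 1.5 4.5
  endloop
 endfacet
 facet normal 0.661 -0.653 -0.369
  outer loop
   vertex 0.0 1.0 0.5
   vertex 5.0 5.5 1.5
   vertex 3.5 2.0 5.0
  endloop
 endfacet
 facet normal -0.523 0.822 0.224
  outer loop
   vertex 4.0 5.0 1.0
   vertex 0.0 1.5 4.5
   vertex 5.0 5.5 1.5
  endloop
 endfacet
 facet normal -0.699 0.710 -0.089
  outer loop
   vertex 4.0 5.0 1.0
   vertex 0.0 1.0 0.5
   vertex 0.0 1.5 4.5
  endloop
 endfacet
 facet normal 0.573 -0.492 -0.655
  outer loop
   vertex 4.0 5.0 1.0
   vertex 5.0 5.5 1.5
   vertex 0.0 1.0 0.5
  endloop
 endfacet
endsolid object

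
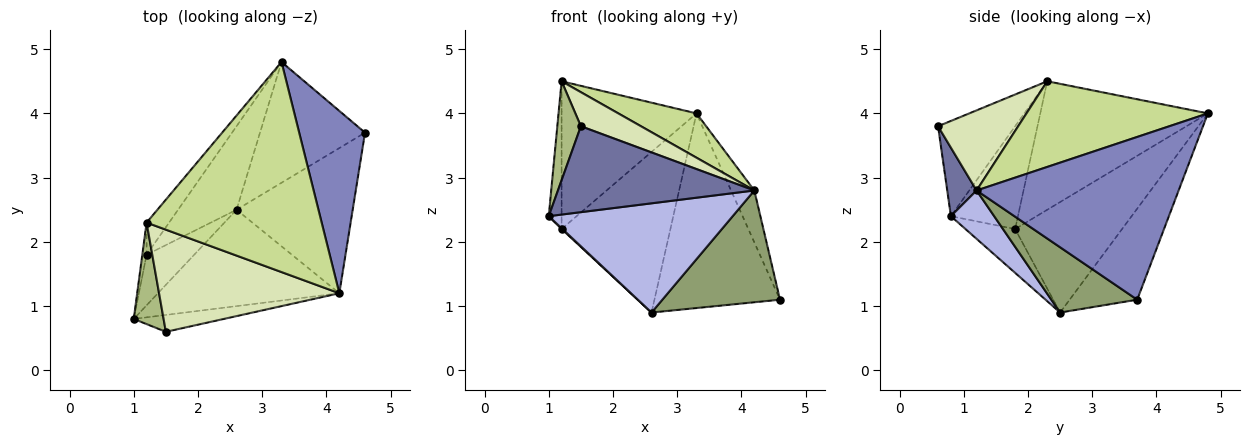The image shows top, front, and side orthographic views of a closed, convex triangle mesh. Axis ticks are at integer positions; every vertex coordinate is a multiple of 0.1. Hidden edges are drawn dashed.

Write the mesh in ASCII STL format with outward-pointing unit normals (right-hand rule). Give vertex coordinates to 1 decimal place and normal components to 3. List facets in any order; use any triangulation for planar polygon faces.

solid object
 facet normal 0.145 -0.971 -0.191
  outer loop
   vertex 4.2 1.2 2.8
   vertex 1.5 0.6 3.8
   vertex 1.0 0.8 2.4
  endloop
 endfacet
 facet normal 0.922 0.106 0.373
  outer loop
   vertex 4.2 1.2 2.8
   vertex 4.6 3.7 1.1
   vertex 3.3 4.8 4.0
  endloop
 endfacet
 facet normal -0.416 0.773 -0.480
  outer loop
   vertex 2.6 2.5 0.9
   vertex 3.3 4.8 4.0
   vertex 4.6 3.7 1.1
  endloop
 endfacet
 facet normal 0.174 -0.738 -0.652
  outer loop
   vertex 2.6 2.5 0.9
   vertex 4.2 1.2 2.8
   vertex 1.0 0.8 2.4
  endloop
 endfacet
 facet normal 0.407 -0.557 -0.724
  outer loop
   vertex 2.6 2.5 0.9
   vertex 4.6 3.7 1.1
   vertex 4.2 1.2 2.8
  endloop
 endfacet
 facet normal -0.916 -0.280 0.287
  outer loop
   vertex 1.2 2.3 4.5
   vertex 1.0 0.8 2.4
   vertex 1.5 0.6 3.8
  endloop
 endfacet
 facet normal 0.432 -0.186 0.883
  outer loop
   vertex 1.2 2.3 4.5
   vertex 4.2 1.2 2.8
   vertex 3.3 4.8 4.0
  endloop
 endfacet
 facet normal 0.389 -0.291 0.874
  outer loop
   vertex 1.2 2.3 4.5
   vertex 1.5 0.6 3.8
   vertex 4.2 1.2 2.8
  endloop
 endfacet
 facet normal -0.657 0.669 -0.348
  outer loop
   vertex 1.2 1.8 2.2
   vertex 3.3 4.8 4.0
   vertex 2.6 2.5 0.9
  endloop
 endfacet
 facet normal -0.772 0.621 -0.135
  outer loop
   vertex 1.2 1.8 2.2
   vertex 1.2 2.3 4.5
   vertex 3.3 4.8 4.0
  endloop
 endfacet
 facet normal -0.677 -0.012 -0.736
  outer loop
   vertex 1.2 1.8 2.2
   vertex 2.6 2.5 0.9
   vertex 1.0 0.8 2.4
  endloop
 endfacet
 facet normal -0.981 0.188 -0.041
  outer loop
   vertex 1.2 1.8 2.2
   vertex 1.0 0.8 2.4
   vertex 1.2 2.3 4.5
  endloop
 endfacet
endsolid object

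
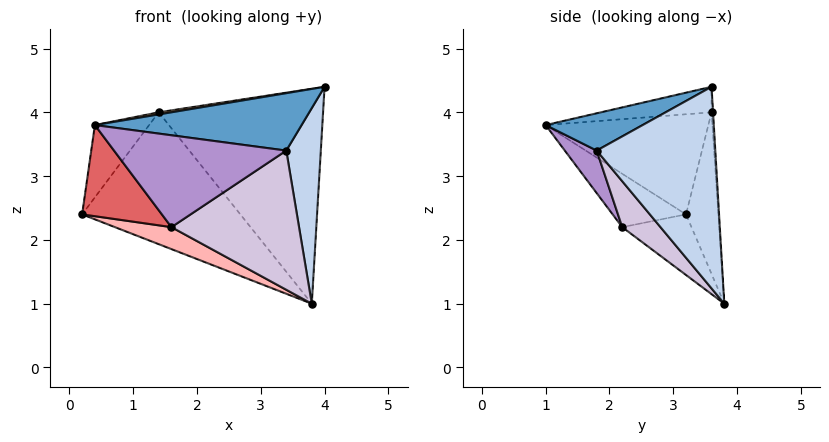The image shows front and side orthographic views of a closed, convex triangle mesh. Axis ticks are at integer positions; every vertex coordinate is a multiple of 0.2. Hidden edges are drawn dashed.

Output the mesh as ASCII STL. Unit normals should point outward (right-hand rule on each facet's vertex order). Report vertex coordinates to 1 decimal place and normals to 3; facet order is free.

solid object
 facet normal 0.250 -0.533 0.809
  outer loop
   vertex 3.4 1.8 3.4
   vertex 4.0 3.6 4.4
   vertex 0.4 1.0 3.8
  endloop
 endfacet
 facet normal 0.958 -0.279 -0.073
  outer loop
   vertex 3.4 1.8 3.4
   vertex 3.8 3.8 1.0
   vertex 4.0 3.6 4.4
  endloop
 endfacet
 facet normal -0.802 0.267 0.535
  outer loop
   vertex 1.4 3.6 4.0
   vertex 0.2 3.2 2.4
   vertex 0.4 1.0 3.8
  endloop
 endfacet
 facet normal -0.152 -0.018 0.988
  outer loop
   vertex 1.4 3.6 4.0
   vertex 0.4 1.0 3.8
   vertex 4.0 3.6 4.4
  endloop
 endfacet
 facet normal -0.199 0.975 -0.094
  outer loop
   vertex 1.4 3.6 4.0
   vertex 3.8 3.8 1.0
   vertex 0.2 3.2 2.4
  endloop
 endfacet
 facet normal -0.009 0.998 0.059
  outer loop
   vertex 1.4 3.6 4.0
   vertex 4.0 3.6 4.4
   vertex 3.8 3.8 1.0
  endloop
 endfacet
 facet normal -0.465 -0.505 -0.727
  outer loop
   vertex 1.6 2.2 2.2
   vertex 0.4 1.0 3.8
   vertex 0.2 3.2 2.4
  endloop
 endfacet
 facet normal -0.313 -0.255 -0.915
  outer loop
   vertex 1.6 2.2 2.2
   vertex 0.2 3.2 2.4
   vertex 3.8 3.8 1.0
  endloop
 endfacet
 facet normal 0.156 -0.843 -0.515
  outer loop
   vertex 1.6 2.2 2.2
   vertex 3.4 1.8 3.4
   vertex 0.4 1.0 3.8
  endloop
 endfacet
 facet normal 0.230 -0.766 -0.600
  outer loop
   vertex 1.6 2.2 2.2
   vertex 3.8 3.8 1.0
   vertex 3.4 1.8 3.4
  endloop
 endfacet
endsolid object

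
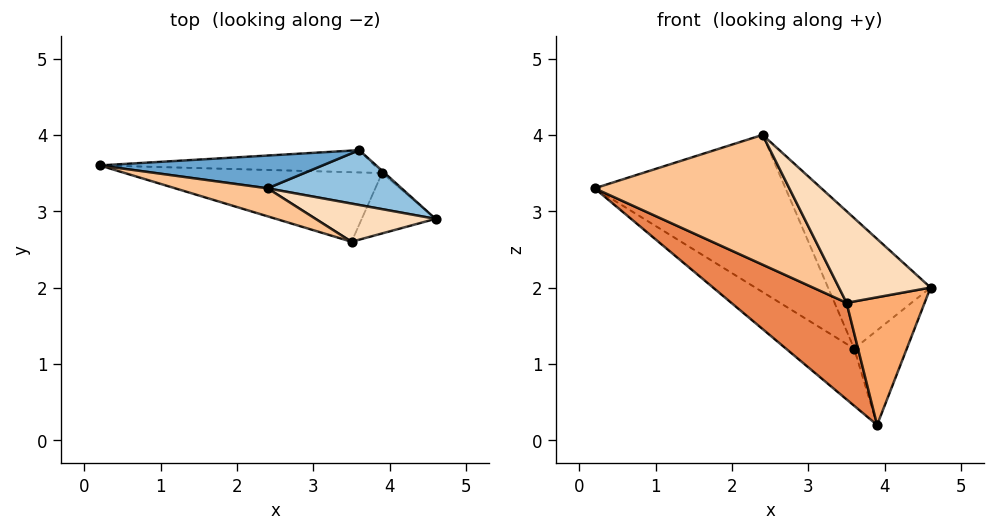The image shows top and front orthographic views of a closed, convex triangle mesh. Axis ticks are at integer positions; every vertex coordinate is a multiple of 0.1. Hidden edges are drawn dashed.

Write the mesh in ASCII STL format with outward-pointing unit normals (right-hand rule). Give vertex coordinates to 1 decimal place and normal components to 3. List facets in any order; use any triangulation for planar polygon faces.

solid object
 facet normal 0.068 0.977 0.204
  outer loop
   vertex 2.4 3.3 4.0
   vertex 3.6 3.8 1.2
   vertex 0.2 3.6 3.3
  endloop
 endfacet
 facet normal 0.461 0.818 0.344
  outer loop
   vertex 2.4 3.3 4.0
   vertex 4.6 2.9 2.0
   vertex 3.6 3.8 1.2
  endloop
 endfacet
 facet normal -0.269 0.897 -0.350
  outer loop
   vertex 3.9 3.5 0.2
   vertex 0.2 3.6 3.3
   vertex 3.6 3.8 1.2
  endloop
 endfacet
 facet normal 0.677 0.736 -0.018
  outer loop
   vertex 3.9 3.5 0.2
   vertex 3.6 3.8 1.2
   vertex 4.6 2.9 2.0
  endloop
 endfacet
 facet normal -0.455 -0.722 -0.520
  outer loop
   vertex 3.5 2.6 1.8
   vertex 0.2 3.6 3.3
   vertex 3.9 3.5 0.2
  endloop
 endfacet
 facet normal 0.308 -0.860 -0.407
  outer loop
   vertex 3.5 2.6 1.8
   vertex 3.9 3.5 0.2
   vertex 4.6 2.9 2.0
  endloop
 endfacet
 facet normal -0.196 -0.958 0.207
  outer loop
   vertex 3.5 2.6 1.8
   vertex 2.4 3.3 4.0
   vertex 0.2 3.6 3.3
  endloop
 endfacet
 facet normal 0.179 -0.908 0.378
  outer loop
   vertex 3.5 2.6 1.8
   vertex 4.6 2.9 2.0
   vertex 2.4 3.3 4.0
  endloop
 endfacet
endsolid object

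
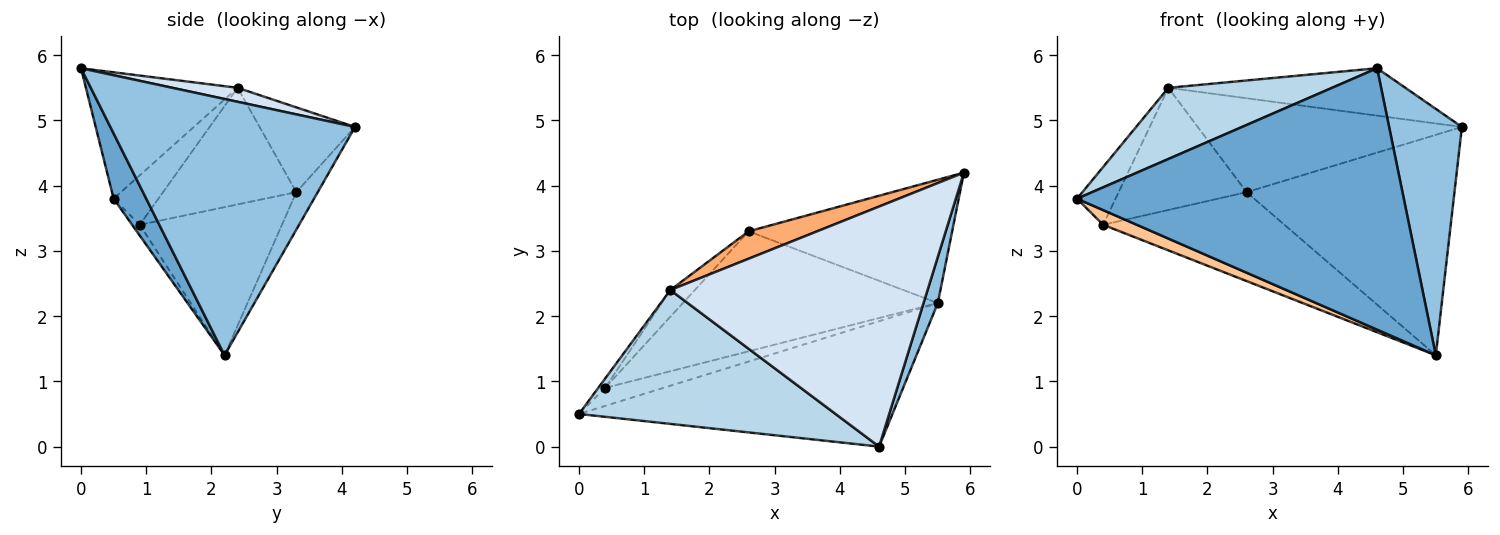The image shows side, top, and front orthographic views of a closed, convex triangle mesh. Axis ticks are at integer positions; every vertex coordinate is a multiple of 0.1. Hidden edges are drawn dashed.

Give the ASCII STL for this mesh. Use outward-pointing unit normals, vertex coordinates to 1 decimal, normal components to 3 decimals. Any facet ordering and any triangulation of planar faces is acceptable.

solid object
 facet normal 0.090 -0.898 -0.431
  outer loop
   vertex 5.5 2.2 1.4
   vertex 4.6 0.0 5.8
   vertex 0.0 0.5 3.8
  endloop
 endfacet
 facet normal 0.957 -0.285 0.053
  outer loop
   vertex 5.5 2.2 1.4
   vertex 5.9 4.2 4.9
   vertex 4.6 0.0 5.8
  endloop
 endfacet
 facet normal -0.399 -0.431 0.810
  outer loop
   vertex 1.4 2.4 5.5
   vertex 0.0 0.5 3.8
   vertex 4.6 0.0 5.8
  endloop
 endfacet
 facet normal 0.053 0.193 0.980
  outer loop
   vertex 1.4 2.4 5.5
   vertex 4.6 0.0 5.8
   vertex 5.9 4.2 4.9
  endloop
 endfacet
 facet normal -0.090 0.869 -0.486
  outer loop
   vertex 2.6 3.3 3.9
   vertex 5.9 4.2 4.9
   vertex 5.5 2.2 1.4
  endloop
 endfacet
 facet normal -0.328 0.907 0.265
  outer loop
   vertex 2.6 3.3 3.9
   vertex 1.4 2.4 5.5
   vertex 5.9 4.2 4.9
  endloop
 endfacet
 facet normal -0.141 -0.626 -0.767
  outer loop
   vertex 0.4 0.9 3.4
   vertex 5.5 2.2 1.4
   vertex 0.0 0.5 3.8
  endloop
 endfacet
 facet normal -0.423 0.539 -0.728
  outer loop
   vertex 0.4 0.9 3.4
   vertex 2.6 3.3 3.9
   vertex 5.5 2.2 1.4
  endloop
 endfacet
 facet normal -0.754 0.649 -0.105
  outer loop
   vertex 0.4 0.9 3.4
   vertex 0.0 0.5 3.8
   vertex 1.4 2.4 5.5
  endloop
 endfacet
 facet normal -0.713 0.685 -0.150
  outer loop
   vertex 0.4 0.9 3.4
   vertex 1.4 2.4 5.5
   vertex 2.6 3.3 3.9
  endloop
 endfacet
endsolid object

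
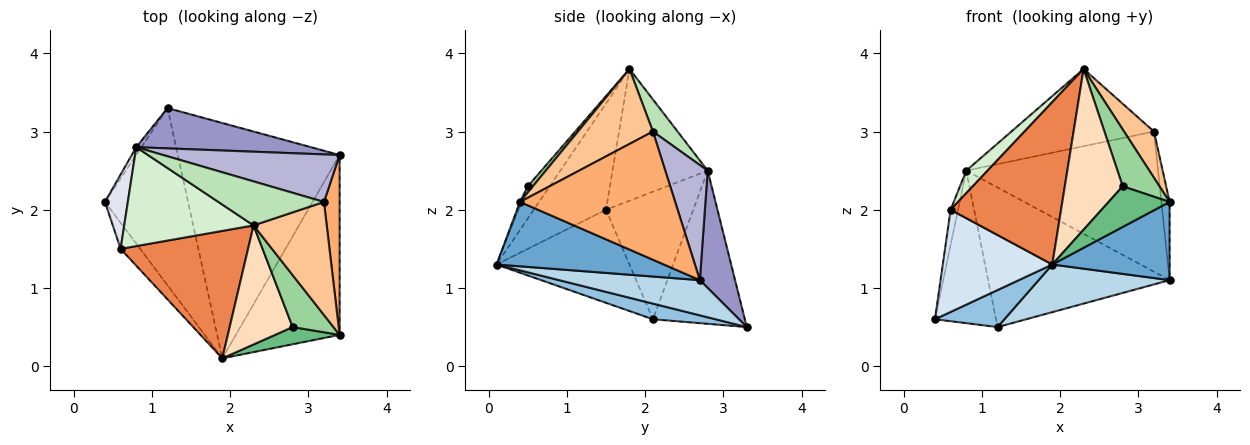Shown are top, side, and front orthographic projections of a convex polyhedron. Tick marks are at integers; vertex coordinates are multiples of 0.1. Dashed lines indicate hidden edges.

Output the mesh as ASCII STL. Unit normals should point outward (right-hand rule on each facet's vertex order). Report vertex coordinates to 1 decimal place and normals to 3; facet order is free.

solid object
 facet normal 0.494 -0.347 -0.797
  outer loop
   vertex 3.4 0.4 2.1
   vertex 1.9 0.1 1.3
   vertex 3.4 2.7 1.1
  endloop
 endfacet
 facet normal 0.181 -0.201 -0.963
  outer loop
   vertex 1.2 3.3 0.5
   vertex 1.9 0.1 1.3
   vertex 0.4 2.1 0.6
  endloop
 endfacet
 facet normal 0.209 -0.194 -0.959
  outer loop
   vertex 1.2 3.3 0.5
   vertex 3.4 2.7 1.1
   vertex 1.9 0.1 1.3
  endloop
 endfacet
 facet normal -0.762 -0.628 -0.160
  outer loop
   vertex 0.6 1.5 2.0
   vertex 0.4 2.1 0.6
   vertex 1.9 0.1 1.3
  endloop
 endfacet
 facet normal -0.458 -0.699 0.549
  outer loop
   vertex 0.6 1.5 2.0
   vertex 1.9 0.1 1.3
   vertex 2.3 1.8 3.8
  endloop
 endfacet
 facet normal 0.991 0.053 0.121
  outer loop
   vertex 3.2 2.1 3.0
   vertex 3.4 0.4 2.1
   vertex 3.4 2.7 1.1
  endloop
 endfacet
 facet normal 0.688 -0.274 0.671
  outer loop
   vertex 3.2 2.1 3.0
   vertex 2.3 1.8 3.8
   vertex 3.4 0.4 2.1
  endloop
 endfacet
 facet normal -0.291 -0.769 0.569
  outer loop
   vertex 2.8 0.5 2.3
   vertex 2.3 1.8 3.8
   vertex 1.9 0.1 1.3
  endloop
 endfacet
 facet normal -0.024 -0.921 0.390
  outer loop
   vertex 2.8 0.5 2.3
   vertex 1.9 0.1 1.3
   vertex 3.4 0.4 2.1
  endloop
 endfacet
 facet normal 0.101 -0.735 0.671
  outer loop
   vertex 2.8 0.5 2.3
   vertex 3.4 0.4 2.1
   vertex 2.3 1.8 3.8
  endloop
 endfacet
 facet normal 0.149 0.859 0.489
  outer loop
   vertex 0.8 2.8 2.5
   vertex 2.3 1.8 3.8
   vertex 3.2 2.1 3.0
  endloop
 endfacet
 facet normal -0.705 -0.158 0.692
  outer loop
   vertex 0.8 2.8 2.5
   vertex 0.6 1.5 2.0
   vertex 2.3 1.8 3.8
  endloop
 endfacet
 facet normal 0.183 0.944 0.273
  outer loop
   vertex 0.8 2.8 2.5
   vertex 3.4 2.7 1.1
   vertex 1.2 3.3 0.5
  endloop
 endfacet
 facet normal 0.205 0.927 0.314
  outer loop
   vertex 0.8 2.8 2.5
   vertex 3.2 2.1 3.0
   vertex 3.4 2.7 1.1
  endloop
 endfacet
 facet normal -0.833 0.553 -0.028
  outer loop
   vertex 0.8 2.8 2.5
   vertex 1.2 3.3 0.5
   vertex 0.4 2.1 0.6
  endloop
 endfacet
 facet normal -0.981 0.083 0.176
  outer loop
   vertex 0.8 2.8 2.5
   vertex 0.4 2.1 0.6
   vertex 0.6 1.5 2.0
  endloop
 endfacet
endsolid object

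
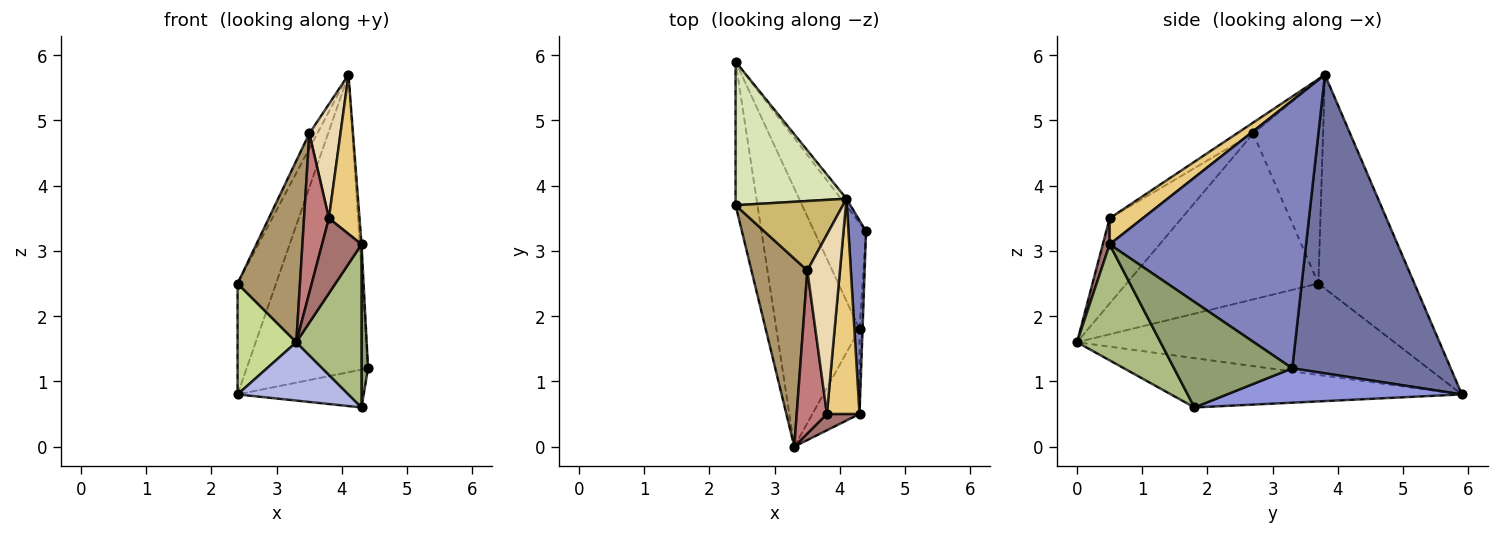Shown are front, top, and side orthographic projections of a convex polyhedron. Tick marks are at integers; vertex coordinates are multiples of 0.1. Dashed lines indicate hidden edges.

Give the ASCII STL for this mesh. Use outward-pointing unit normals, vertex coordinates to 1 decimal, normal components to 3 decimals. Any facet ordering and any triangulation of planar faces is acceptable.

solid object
 facet normal 0.794 0.608 -0.015
  outer loop
   vertex 4.1 3.8 5.7
   vertex 4.4 3.3 1.2
   vertex 2.4 5.9 0.8
  endloop
 endfacet
 facet normal 0.998 0.009 0.066
  outer loop
   vertex 4.3 0.5 3.1
   vertex 4.4 3.3 1.2
   vertex 4.1 3.8 5.7
  endloop
 endfacet
 facet normal 0.530 0.284 -0.799
  outer loop
   vertex 4.3 1.8 0.6
   vertex 2.4 5.9 0.8
   vertex 4.4 3.3 1.2
  endloop
 endfacet
 facet normal -0.501 -0.191 -0.844
  outer loop
   vertex 4.3 1.8 0.6
   vertex 3.3 0.0 1.6
   vertex 2.4 5.9 0.8
  endloop
 endfacet
 facet normal 0.998 -0.055 -0.029
  outer loop
   vertex 4.3 1.8 0.6
   vertex 4.4 3.3 1.2
   vertex 4.3 0.5 3.1
  endloop
 endfacet
 facet normal 0.751 -0.586 -0.305
  outer loop
   vertex 4.3 1.8 0.6
   vertex 4.3 0.5 3.1
   vertex 3.3 0.0 1.6
  endloop
 endfacet
 facet normal -0.957 -0.177 -0.229
  outer loop
   vertex 2.4 3.7 2.5
   vertex 2.4 5.9 0.8
   vertex 3.3 0.0 1.6
  endloop
 endfacet
 facet normal -0.836 0.335 0.434
  outer loop
   vertex 2.4 3.7 2.5
   vertex 4.1 3.8 5.7
   vertex 2.4 5.9 0.8
  endloop
 endfacet
 facet normal -0.906 -0.295 0.305
  outer loop
   vertex 3.5 2.7 4.8
   vertex 2.4 3.7 2.5
   vertex 3.3 0.0 1.6
  endloop
 endfacet
 facet normal -0.880 0.100 0.464
  outer loop
   vertex 3.5 2.7 4.8
   vertex 4.1 3.8 5.7
   vertex 2.4 3.7 2.5
  endloop
 endfacet
 facet normal 0.541 -0.500 0.676
  outer loop
   vertex 3.8 0.5 3.5
   vertex 4.3 0.5 3.1
   vertex 4.1 3.8 5.7
  endloop
 endfacet
 facet normal -0.271 -0.517 0.812
  outer loop
   vertex 3.8 0.5 3.5
   vertex 4.1 3.8 5.7
   vertex 3.5 2.7 4.8
  endloop
 endfacet
 facet normal 0.168 -0.963 0.209
  outer loop
   vertex 3.8 0.5 3.5
   vertex 3.3 0.0 1.6
   vertex 4.3 0.5 3.1
  endloop
 endfacet
 facet normal -0.896 -0.310 0.317
  outer loop
   vertex 3.8 0.5 3.5
   vertex 3.5 2.7 4.8
   vertex 3.3 0.0 1.6
  endloop
 endfacet
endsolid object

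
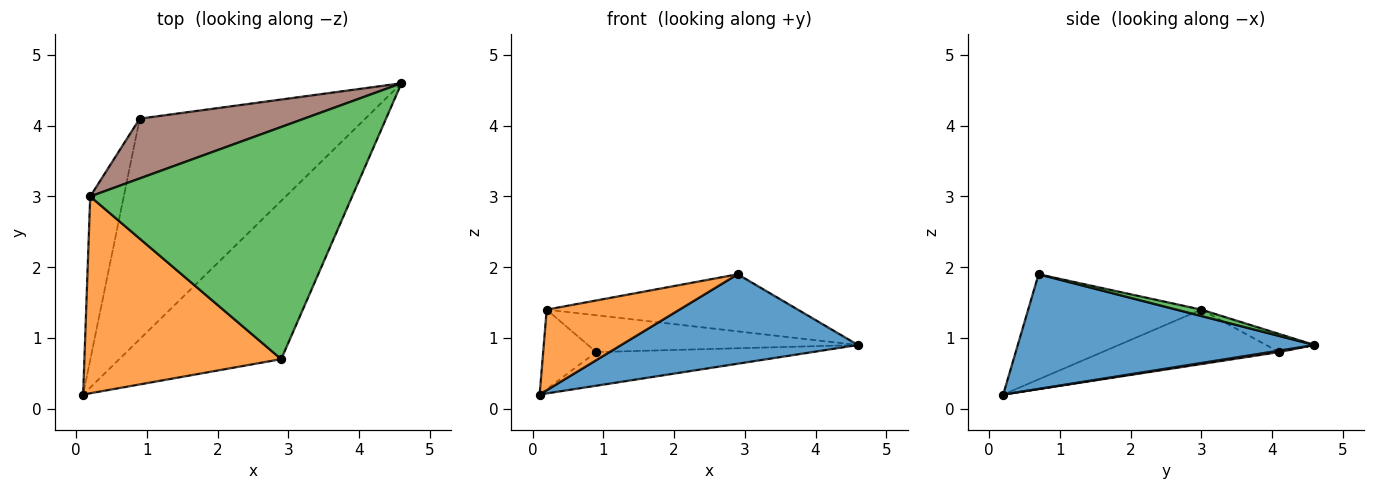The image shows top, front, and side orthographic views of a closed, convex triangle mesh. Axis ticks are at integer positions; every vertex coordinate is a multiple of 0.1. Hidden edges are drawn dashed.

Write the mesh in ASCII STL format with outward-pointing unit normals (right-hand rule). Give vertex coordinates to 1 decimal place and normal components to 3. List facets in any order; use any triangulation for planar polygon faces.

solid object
 facet normal 0.525 -0.419 -0.741
  outer loop
   vertex 2.9 0.7 1.9
   vertex 0.1 0.2 0.2
   vertex 4.6 4.6 0.9
  endloop
 endfacet
 facet normal -0.443 -0.340 0.830
  outer loop
   vertex 0.2 3.0 1.4
   vertex 0.1 0.2 0.2
   vertex 2.9 0.7 1.9
  endloop
 endfacet
 facet normal 0.024 0.239 0.971
  outer loop
   vertex 0.2 3.0 1.4
   vertex 2.9 0.7 1.9
   vertex 4.6 4.6 0.9
  endloop
 endfacet
 facet normal 0.006 0.151 -0.989
  outer loop
   vertex 0.9 4.1 0.8
   vertex 4.6 4.6 0.9
   vertex 0.1 0.2 0.2
  endloop
 endfacet
 facet normal -0.825 0.247 -0.509
  outer loop
   vertex 0.9 4.1 0.8
   vertex 0.1 0.2 0.2
   vertex 0.2 3.0 1.4
  endloop
 endfacet
 facet normal -0.093 0.522 0.848
  outer loop
   vertex 0.9 4.1 0.8
   vertex 0.2 3.0 1.4
   vertex 4.6 4.6 0.9
  endloop
 endfacet
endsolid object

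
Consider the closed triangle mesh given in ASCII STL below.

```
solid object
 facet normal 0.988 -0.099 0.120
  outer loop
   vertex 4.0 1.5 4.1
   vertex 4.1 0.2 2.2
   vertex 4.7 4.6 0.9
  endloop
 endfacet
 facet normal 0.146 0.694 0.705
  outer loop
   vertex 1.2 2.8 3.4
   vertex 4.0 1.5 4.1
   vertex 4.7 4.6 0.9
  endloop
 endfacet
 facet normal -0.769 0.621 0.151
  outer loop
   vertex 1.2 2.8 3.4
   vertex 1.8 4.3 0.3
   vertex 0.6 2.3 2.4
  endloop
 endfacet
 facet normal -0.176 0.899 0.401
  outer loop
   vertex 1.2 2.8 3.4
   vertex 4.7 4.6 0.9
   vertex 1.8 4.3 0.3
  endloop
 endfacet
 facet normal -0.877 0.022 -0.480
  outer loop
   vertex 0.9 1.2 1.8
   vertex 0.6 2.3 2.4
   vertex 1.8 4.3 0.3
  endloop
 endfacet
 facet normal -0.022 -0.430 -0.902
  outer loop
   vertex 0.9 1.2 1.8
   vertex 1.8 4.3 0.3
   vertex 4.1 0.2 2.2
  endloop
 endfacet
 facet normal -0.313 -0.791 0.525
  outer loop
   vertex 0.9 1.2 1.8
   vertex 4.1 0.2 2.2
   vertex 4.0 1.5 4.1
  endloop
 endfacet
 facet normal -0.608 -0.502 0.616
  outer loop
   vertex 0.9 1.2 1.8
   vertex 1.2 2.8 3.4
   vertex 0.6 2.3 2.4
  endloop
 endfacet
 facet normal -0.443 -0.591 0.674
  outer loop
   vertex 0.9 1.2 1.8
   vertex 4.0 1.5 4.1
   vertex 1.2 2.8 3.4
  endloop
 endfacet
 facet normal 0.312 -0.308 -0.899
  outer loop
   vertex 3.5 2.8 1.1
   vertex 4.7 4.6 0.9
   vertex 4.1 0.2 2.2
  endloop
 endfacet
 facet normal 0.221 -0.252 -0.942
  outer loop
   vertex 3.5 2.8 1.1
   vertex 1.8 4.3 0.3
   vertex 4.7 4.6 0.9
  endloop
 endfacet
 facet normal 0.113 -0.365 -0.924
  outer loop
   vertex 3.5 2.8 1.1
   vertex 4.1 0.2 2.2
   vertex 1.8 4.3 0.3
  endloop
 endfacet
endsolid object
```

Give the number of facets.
12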